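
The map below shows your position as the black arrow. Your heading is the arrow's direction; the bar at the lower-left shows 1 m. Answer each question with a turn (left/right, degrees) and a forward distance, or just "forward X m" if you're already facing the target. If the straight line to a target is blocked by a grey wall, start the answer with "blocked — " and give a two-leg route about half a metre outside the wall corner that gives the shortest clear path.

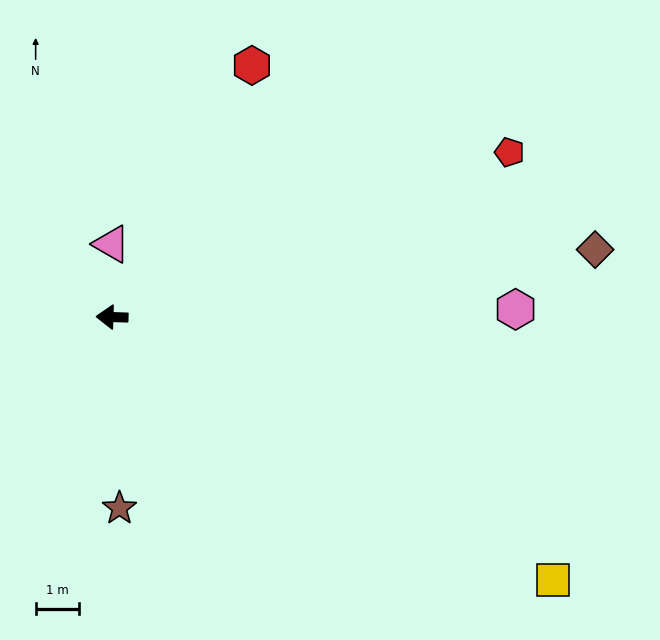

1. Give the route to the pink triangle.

turn right 88°, forward 1.7 m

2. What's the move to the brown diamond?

turn right 170°, forward 11.1 m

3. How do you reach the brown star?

turn left 94°, forward 4.4 m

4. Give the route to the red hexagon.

turn right 117°, forward 6.6 m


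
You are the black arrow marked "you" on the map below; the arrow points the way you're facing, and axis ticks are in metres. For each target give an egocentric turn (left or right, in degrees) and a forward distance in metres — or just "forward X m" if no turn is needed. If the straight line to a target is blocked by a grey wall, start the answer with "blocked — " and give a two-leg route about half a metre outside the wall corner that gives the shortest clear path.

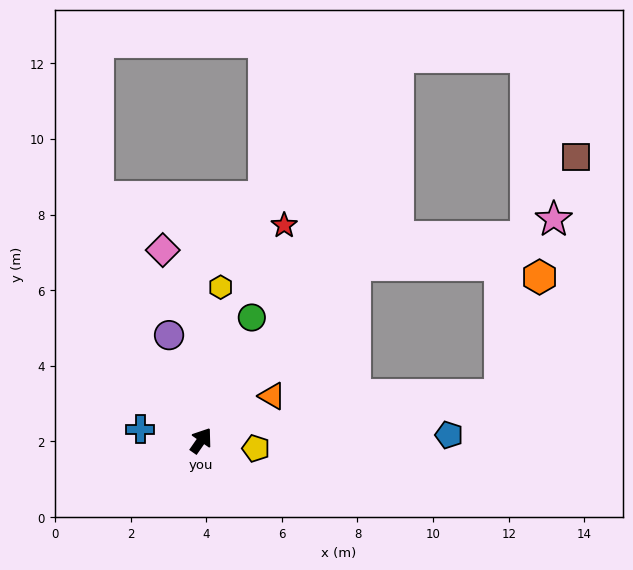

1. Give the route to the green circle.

turn left 13°, forward 3.5 m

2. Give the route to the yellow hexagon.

turn left 28°, forward 4.1 m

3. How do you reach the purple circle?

turn left 52°, forward 2.9 m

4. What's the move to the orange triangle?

turn right 23°, forward 2.2 m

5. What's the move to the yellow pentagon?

turn right 63°, forward 1.5 m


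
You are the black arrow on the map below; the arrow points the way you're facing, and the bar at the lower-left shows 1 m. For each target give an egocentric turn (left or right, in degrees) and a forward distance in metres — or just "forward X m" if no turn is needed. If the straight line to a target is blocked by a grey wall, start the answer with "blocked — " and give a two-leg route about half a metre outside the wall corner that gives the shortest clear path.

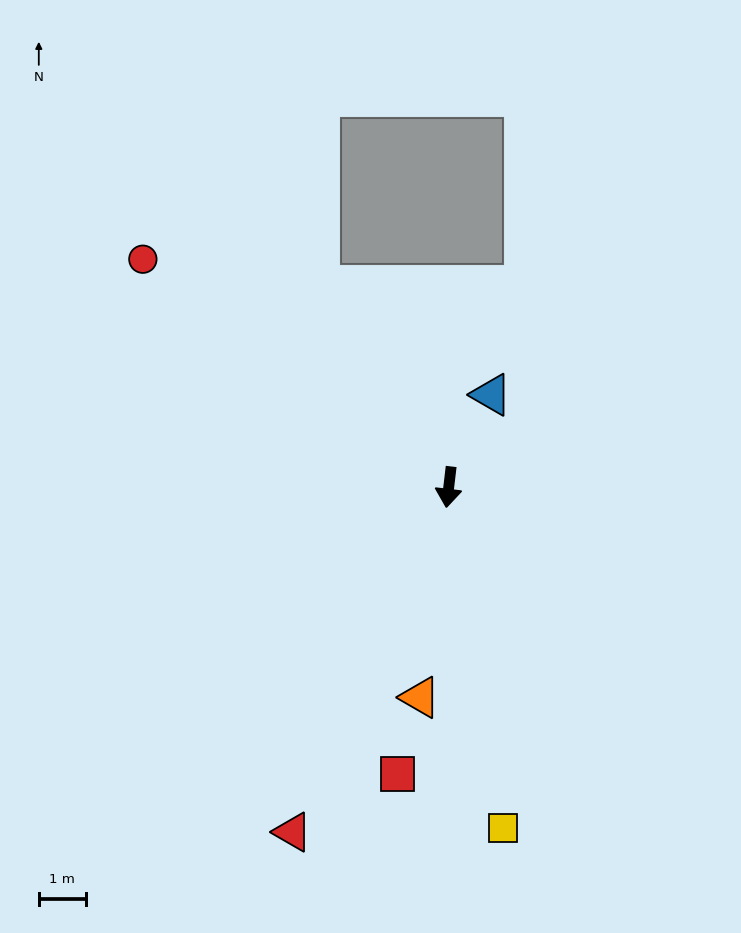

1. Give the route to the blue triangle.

turn left 162°, forward 2.2 m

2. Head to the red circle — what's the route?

turn right 120°, forward 8.2 m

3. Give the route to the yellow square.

turn left 16°, forward 7.4 m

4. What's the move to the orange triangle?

forward 4.5 m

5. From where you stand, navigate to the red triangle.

turn right 18°, forward 8.1 m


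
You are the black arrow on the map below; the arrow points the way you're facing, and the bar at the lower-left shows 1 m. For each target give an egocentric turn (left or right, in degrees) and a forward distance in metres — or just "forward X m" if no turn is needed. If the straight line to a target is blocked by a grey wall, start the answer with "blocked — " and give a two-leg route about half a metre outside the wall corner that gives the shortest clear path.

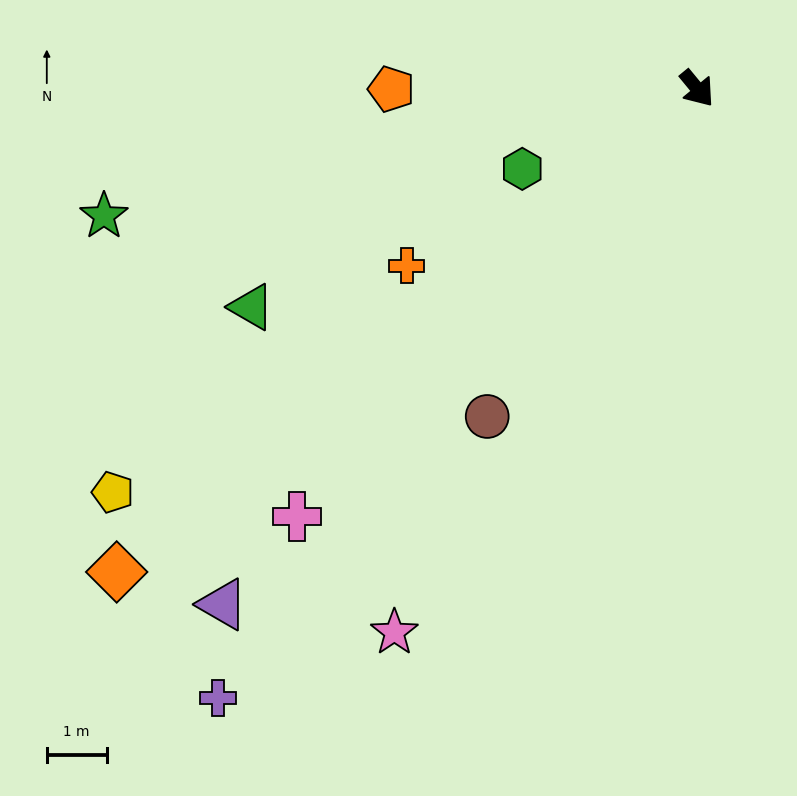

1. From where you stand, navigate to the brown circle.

turn right 72°, forward 6.5 m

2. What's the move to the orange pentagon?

turn right 129°, forward 5.1 m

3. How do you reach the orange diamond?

turn right 90°, forward 12.6 m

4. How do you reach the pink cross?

turn right 83°, forward 9.8 m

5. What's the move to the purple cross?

turn right 78°, forward 13.0 m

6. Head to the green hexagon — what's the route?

turn right 105°, forward 3.2 m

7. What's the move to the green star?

turn right 117°, forward 10.1 m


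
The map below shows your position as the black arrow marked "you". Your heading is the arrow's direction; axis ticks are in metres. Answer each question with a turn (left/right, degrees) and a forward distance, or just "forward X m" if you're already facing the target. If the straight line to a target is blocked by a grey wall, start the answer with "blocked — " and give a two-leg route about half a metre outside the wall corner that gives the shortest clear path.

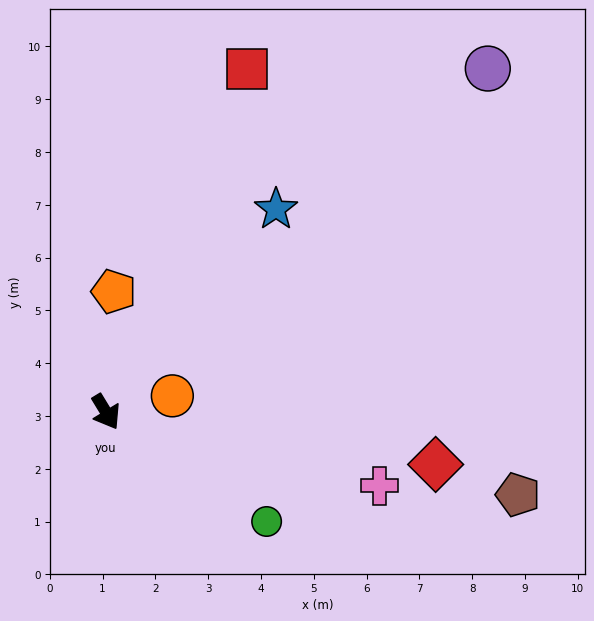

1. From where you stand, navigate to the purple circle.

turn left 101°, forward 9.7 m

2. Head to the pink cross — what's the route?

turn left 44°, forward 5.4 m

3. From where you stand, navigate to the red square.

turn left 126°, forward 7.0 m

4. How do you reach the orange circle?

turn left 72°, forward 1.3 m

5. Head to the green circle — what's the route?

turn left 24°, forward 3.7 m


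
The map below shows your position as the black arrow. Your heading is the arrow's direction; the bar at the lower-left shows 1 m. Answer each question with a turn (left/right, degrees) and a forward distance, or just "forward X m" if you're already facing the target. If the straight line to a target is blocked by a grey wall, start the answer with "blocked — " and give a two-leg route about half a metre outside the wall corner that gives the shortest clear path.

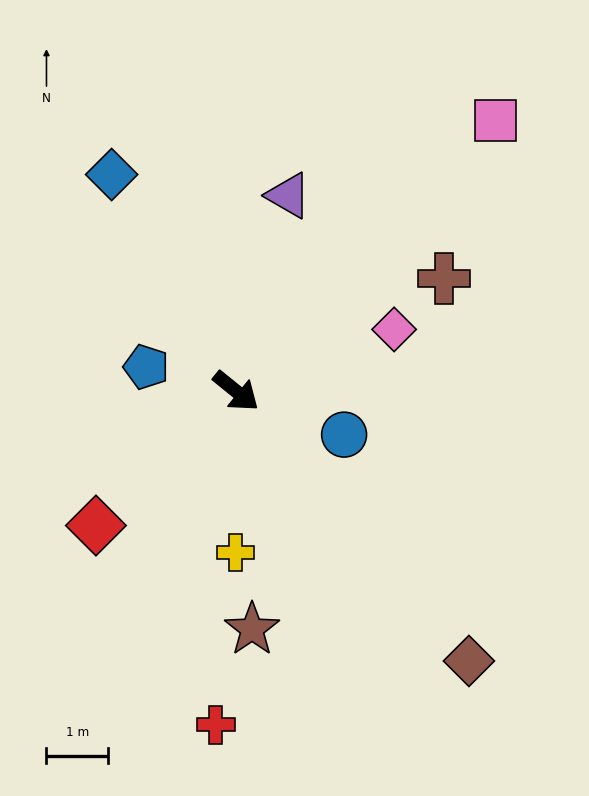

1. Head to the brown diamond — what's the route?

turn right 10°, forward 5.8 m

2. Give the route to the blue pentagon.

turn right 156°, forward 1.5 m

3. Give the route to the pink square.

turn left 85°, forward 6.1 m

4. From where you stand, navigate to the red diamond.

turn right 97°, forward 3.2 m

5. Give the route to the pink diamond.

turn left 60°, forward 2.8 m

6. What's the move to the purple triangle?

turn left 114°, forward 3.3 m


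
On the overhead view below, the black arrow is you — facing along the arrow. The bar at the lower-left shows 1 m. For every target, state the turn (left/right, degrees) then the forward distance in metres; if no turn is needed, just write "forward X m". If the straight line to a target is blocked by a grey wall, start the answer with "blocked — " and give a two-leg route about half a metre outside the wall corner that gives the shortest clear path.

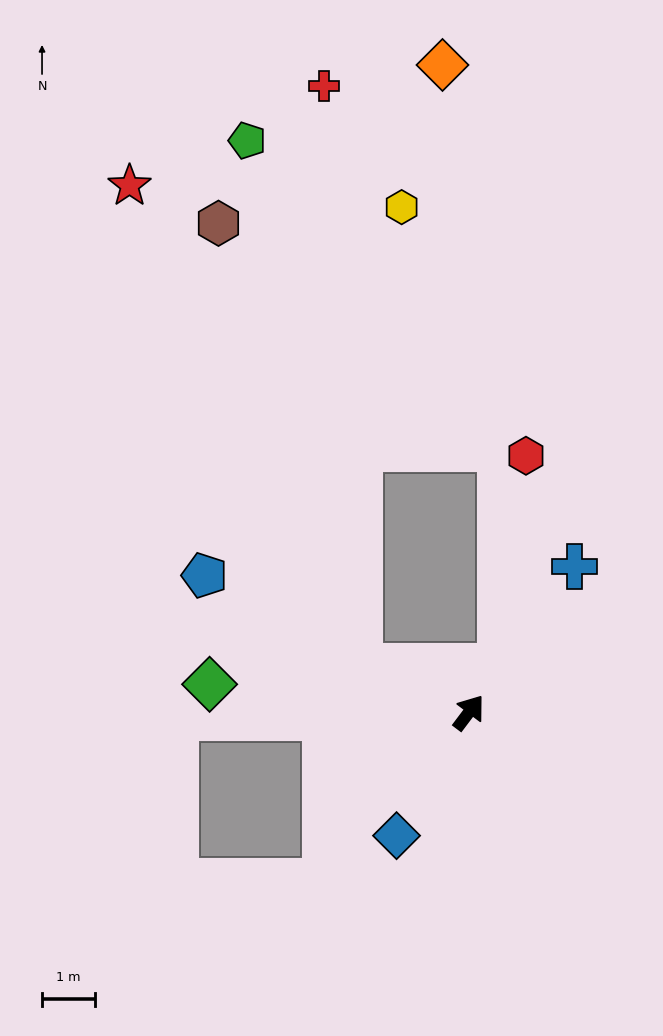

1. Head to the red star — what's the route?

blocked — turn left 104°, forward 2.2 m, then turn right 41°, forward 10.1 m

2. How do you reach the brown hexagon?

blocked — turn left 104°, forward 2.2 m, then turn right 49°, forward 8.8 m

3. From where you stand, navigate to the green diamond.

turn left 121°, forward 4.9 m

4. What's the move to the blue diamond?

turn right 173°, forward 2.7 m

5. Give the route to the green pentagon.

blocked — turn left 104°, forward 2.2 m, then turn right 55°, forward 10.1 m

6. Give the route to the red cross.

blocked — turn left 104°, forward 2.2 m, then turn right 63°, forward 11.0 m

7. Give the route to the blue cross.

forward 3.4 m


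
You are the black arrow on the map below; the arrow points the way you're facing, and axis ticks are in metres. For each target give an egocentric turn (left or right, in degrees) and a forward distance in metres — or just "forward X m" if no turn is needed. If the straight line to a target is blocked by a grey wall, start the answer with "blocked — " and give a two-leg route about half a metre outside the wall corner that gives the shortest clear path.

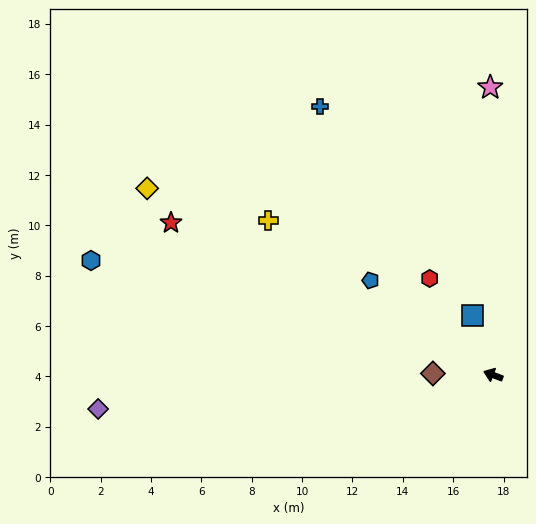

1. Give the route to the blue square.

turn right 50°, forward 2.5 m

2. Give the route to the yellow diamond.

turn right 8°, forward 15.6 m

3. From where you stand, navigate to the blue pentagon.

turn right 17°, forward 6.2 m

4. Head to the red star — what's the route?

turn right 5°, forward 14.1 m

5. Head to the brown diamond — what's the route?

turn left 19°, forward 2.4 m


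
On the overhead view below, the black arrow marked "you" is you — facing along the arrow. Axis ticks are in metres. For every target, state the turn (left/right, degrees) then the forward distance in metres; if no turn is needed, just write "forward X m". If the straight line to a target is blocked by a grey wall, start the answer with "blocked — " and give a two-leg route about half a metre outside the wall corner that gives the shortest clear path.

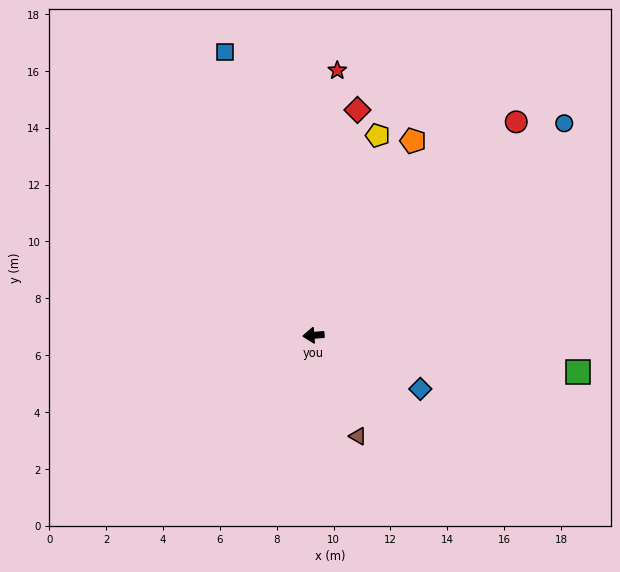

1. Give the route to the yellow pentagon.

turn right 112°, forward 7.4 m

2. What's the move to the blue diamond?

turn left 149°, forward 4.2 m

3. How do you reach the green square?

turn left 168°, forward 9.4 m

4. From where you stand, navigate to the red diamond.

turn right 105°, forward 8.1 m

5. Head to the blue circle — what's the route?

turn right 144°, forward 11.6 m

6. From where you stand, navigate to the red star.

turn right 100°, forward 9.4 m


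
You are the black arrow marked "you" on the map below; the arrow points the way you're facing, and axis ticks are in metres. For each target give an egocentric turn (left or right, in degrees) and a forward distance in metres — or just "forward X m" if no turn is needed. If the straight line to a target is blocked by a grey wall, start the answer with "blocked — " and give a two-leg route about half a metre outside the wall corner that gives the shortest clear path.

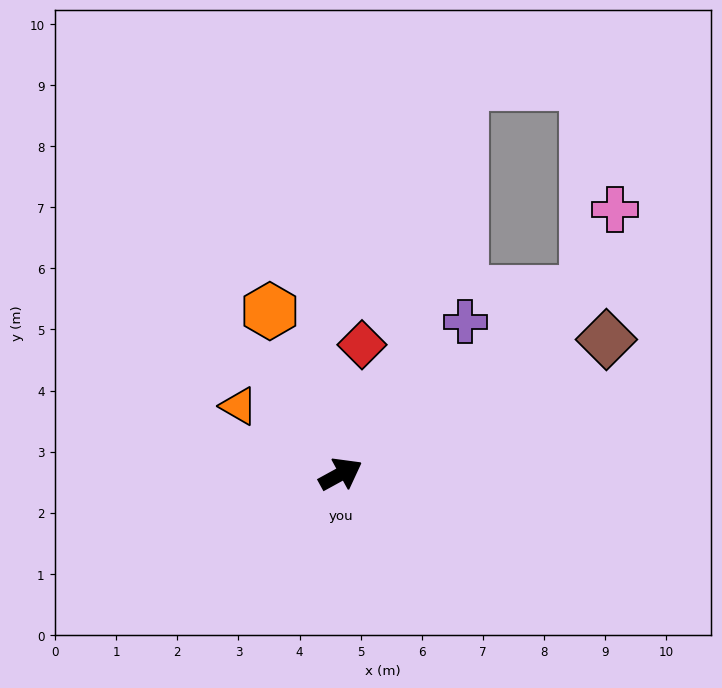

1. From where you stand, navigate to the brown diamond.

forward 4.9 m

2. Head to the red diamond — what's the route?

turn left 52°, forward 2.1 m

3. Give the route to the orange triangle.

turn left 118°, forward 2.0 m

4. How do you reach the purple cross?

turn left 22°, forward 3.2 m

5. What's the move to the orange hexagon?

turn left 85°, forward 2.9 m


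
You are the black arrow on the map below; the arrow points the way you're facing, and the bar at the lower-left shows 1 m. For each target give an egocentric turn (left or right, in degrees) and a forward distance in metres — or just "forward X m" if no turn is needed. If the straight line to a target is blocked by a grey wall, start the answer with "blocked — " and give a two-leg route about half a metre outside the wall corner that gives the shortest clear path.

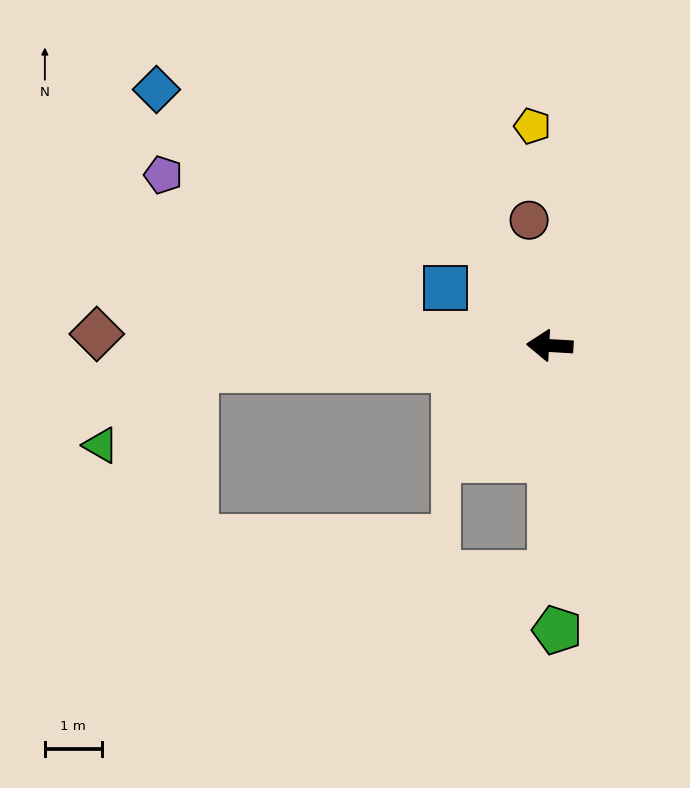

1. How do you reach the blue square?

turn right 25°, forward 2.1 m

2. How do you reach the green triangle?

blocked — turn left 7°, forward 6.3 m, then turn left 36°, forward 2.1 m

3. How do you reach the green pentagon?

turn left 95°, forward 5.0 m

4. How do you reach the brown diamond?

forward 8.0 m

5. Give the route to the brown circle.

turn right 77°, forward 2.2 m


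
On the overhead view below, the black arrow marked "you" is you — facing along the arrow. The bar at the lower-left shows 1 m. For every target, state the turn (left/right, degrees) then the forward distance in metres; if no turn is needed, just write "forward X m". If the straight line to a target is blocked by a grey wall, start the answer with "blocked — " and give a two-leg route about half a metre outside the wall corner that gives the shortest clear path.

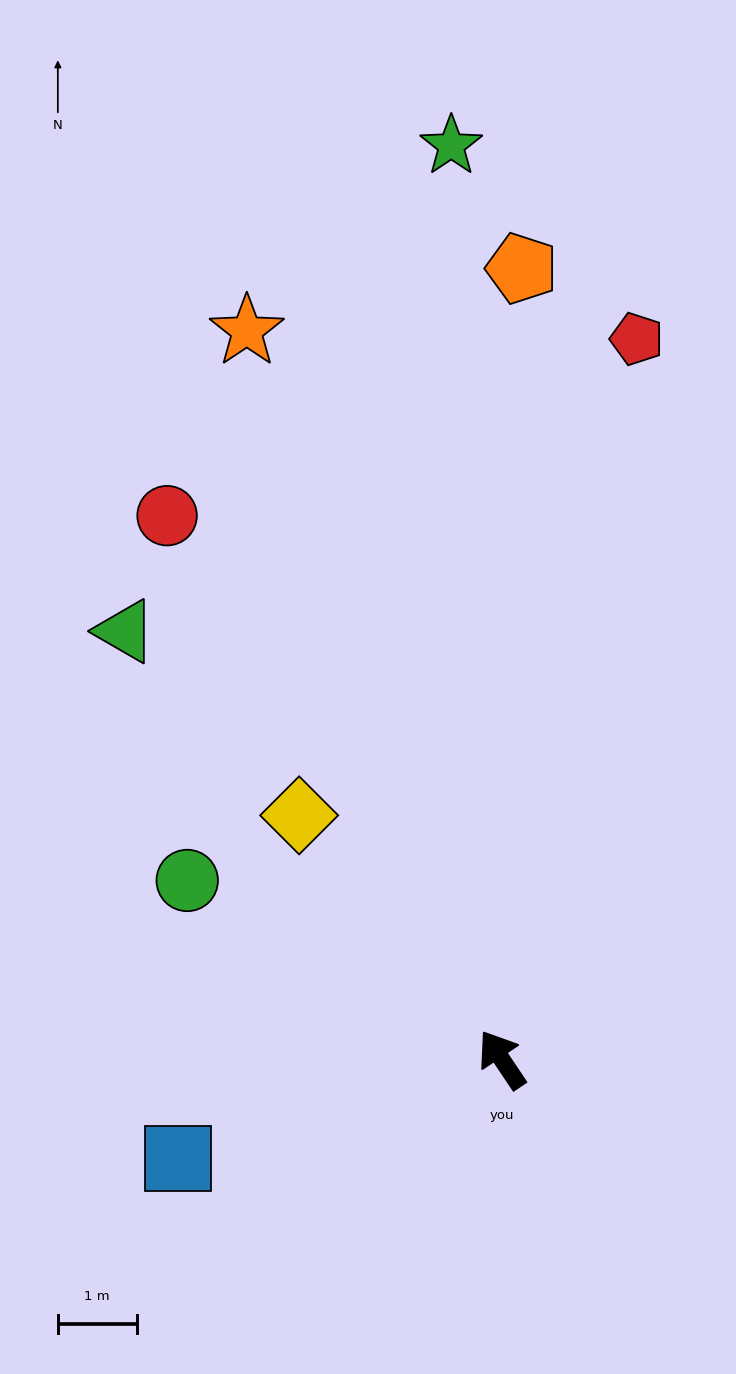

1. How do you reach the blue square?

turn left 73°, forward 4.3 m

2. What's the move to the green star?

turn right 31°, forward 11.6 m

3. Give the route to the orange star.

turn right 15°, forward 9.8 m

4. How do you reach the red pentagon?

turn right 44°, forward 9.3 m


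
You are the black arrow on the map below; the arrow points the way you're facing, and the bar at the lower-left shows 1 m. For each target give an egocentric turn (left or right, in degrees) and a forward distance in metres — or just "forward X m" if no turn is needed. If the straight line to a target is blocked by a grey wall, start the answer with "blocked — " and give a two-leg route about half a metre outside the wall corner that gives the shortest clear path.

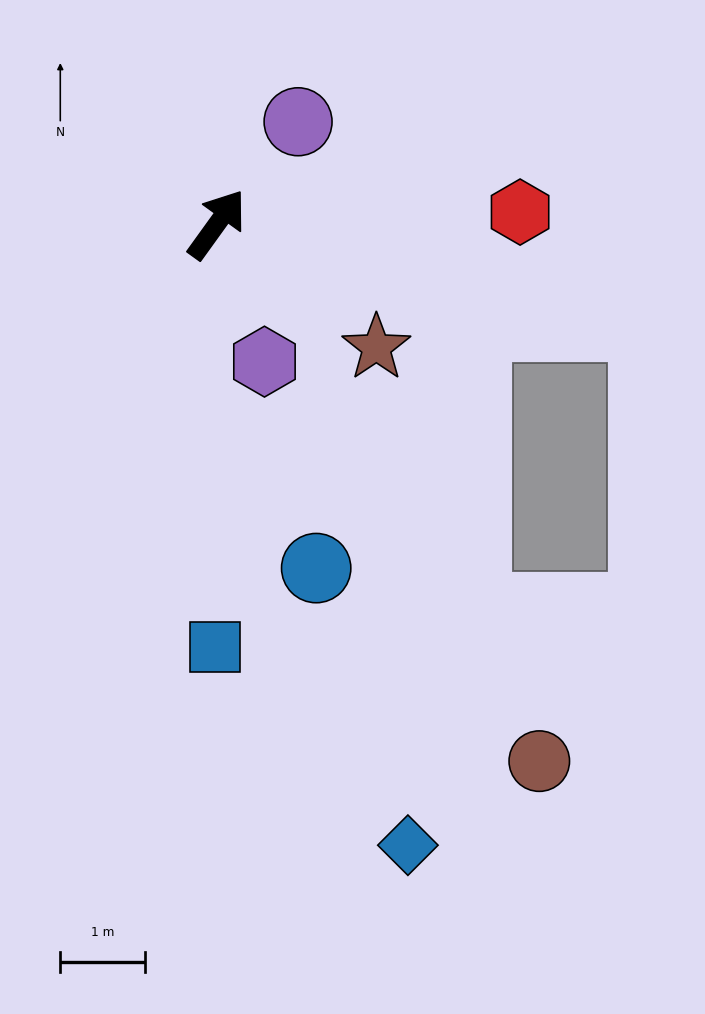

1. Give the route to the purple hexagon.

turn right 125°, forward 1.7 m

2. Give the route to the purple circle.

turn right 3°, forward 1.6 m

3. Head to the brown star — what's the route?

turn right 92°, forward 2.4 m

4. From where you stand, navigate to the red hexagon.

turn right 52°, forward 3.6 m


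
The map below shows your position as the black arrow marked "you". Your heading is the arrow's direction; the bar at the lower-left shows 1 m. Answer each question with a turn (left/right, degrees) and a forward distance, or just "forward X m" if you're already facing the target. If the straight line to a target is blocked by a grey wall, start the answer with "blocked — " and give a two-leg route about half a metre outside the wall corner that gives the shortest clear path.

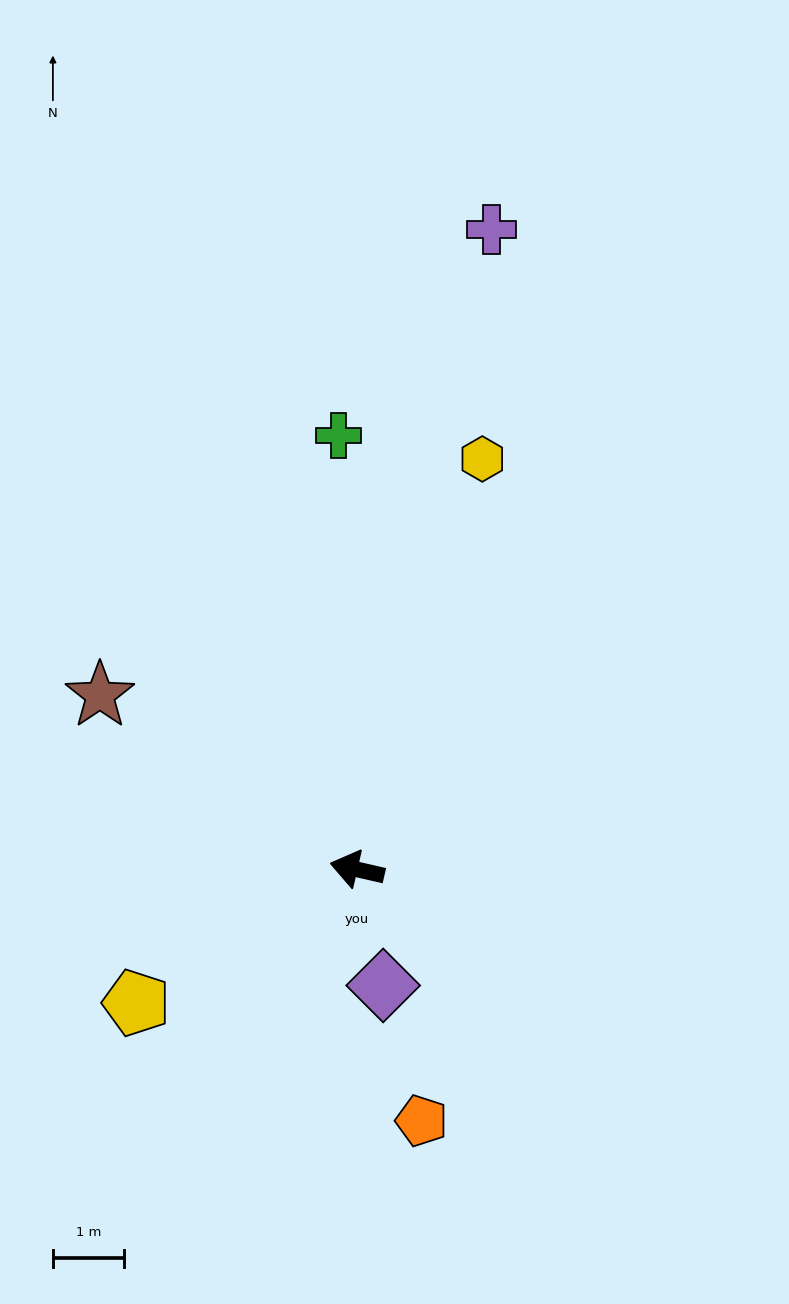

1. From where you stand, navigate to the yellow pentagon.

turn left 44°, forward 3.7 m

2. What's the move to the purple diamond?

turn left 116°, forward 1.7 m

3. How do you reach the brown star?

turn right 21°, forward 4.4 m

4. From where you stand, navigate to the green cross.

turn right 75°, forward 6.1 m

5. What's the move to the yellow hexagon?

turn right 94°, forward 6.1 m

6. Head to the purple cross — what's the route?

turn right 89°, forward 9.2 m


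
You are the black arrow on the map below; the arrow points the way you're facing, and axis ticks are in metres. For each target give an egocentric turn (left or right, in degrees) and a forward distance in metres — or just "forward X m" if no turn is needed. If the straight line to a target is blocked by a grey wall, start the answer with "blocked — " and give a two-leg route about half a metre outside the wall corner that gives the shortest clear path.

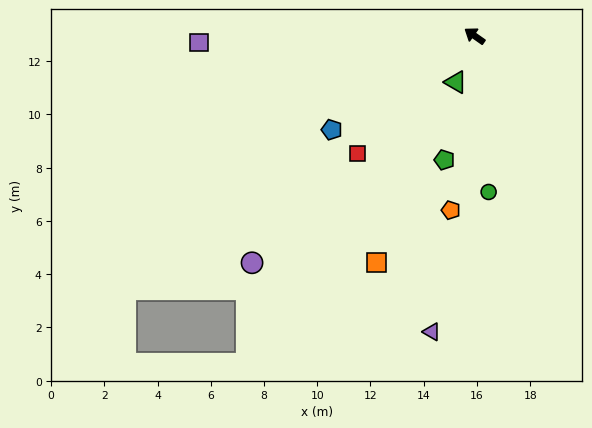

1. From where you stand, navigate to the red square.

turn left 81°, forward 6.2 m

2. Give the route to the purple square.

turn left 37°, forward 10.3 m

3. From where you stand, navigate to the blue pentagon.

turn left 68°, forward 6.4 m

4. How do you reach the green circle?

turn left 130°, forward 5.9 m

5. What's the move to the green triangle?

turn left 103°, forward 1.9 m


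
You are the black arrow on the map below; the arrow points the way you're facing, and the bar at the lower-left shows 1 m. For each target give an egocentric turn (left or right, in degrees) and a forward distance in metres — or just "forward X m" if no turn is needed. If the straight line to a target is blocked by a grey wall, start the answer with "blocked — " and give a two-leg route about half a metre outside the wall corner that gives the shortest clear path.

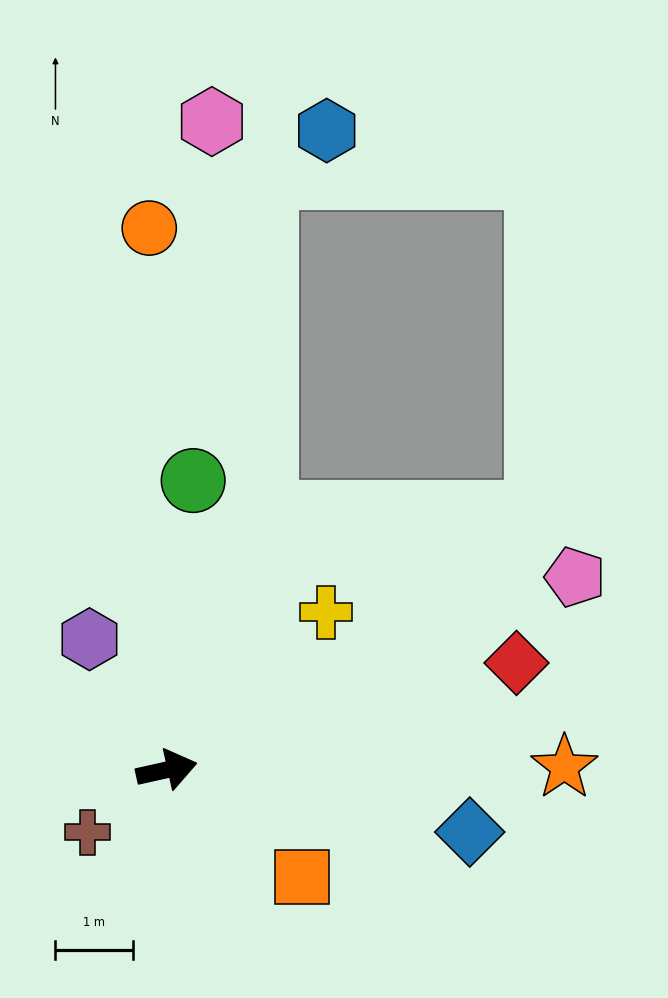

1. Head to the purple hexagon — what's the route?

turn left 108°, forward 2.0 m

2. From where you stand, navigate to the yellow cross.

turn left 32°, forward 2.9 m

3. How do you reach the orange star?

turn right 12°, forward 5.2 m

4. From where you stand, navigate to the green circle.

turn left 72°, forward 3.8 m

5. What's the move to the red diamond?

turn left 4°, forward 4.7 m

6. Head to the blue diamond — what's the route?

turn right 24°, forward 4.0 m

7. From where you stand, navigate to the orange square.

turn right 51°, forward 2.2 m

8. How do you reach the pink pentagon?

turn left 13°, forward 5.9 m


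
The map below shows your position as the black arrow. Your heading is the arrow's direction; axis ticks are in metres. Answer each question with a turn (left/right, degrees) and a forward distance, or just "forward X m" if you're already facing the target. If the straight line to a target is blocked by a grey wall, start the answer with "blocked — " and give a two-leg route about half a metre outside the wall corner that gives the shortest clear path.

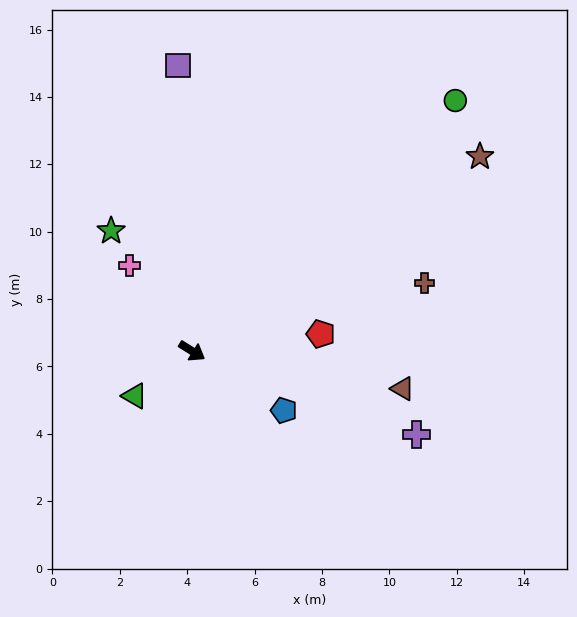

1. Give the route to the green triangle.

turn right 110°, forward 2.2 m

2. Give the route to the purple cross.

turn left 11°, forward 7.1 m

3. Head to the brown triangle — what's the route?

turn left 22°, forward 6.4 m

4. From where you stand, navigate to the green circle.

turn left 75°, forward 10.8 m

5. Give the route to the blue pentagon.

forward 3.2 m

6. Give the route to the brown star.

turn left 66°, forward 10.3 m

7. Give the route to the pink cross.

turn left 158°, forward 3.2 m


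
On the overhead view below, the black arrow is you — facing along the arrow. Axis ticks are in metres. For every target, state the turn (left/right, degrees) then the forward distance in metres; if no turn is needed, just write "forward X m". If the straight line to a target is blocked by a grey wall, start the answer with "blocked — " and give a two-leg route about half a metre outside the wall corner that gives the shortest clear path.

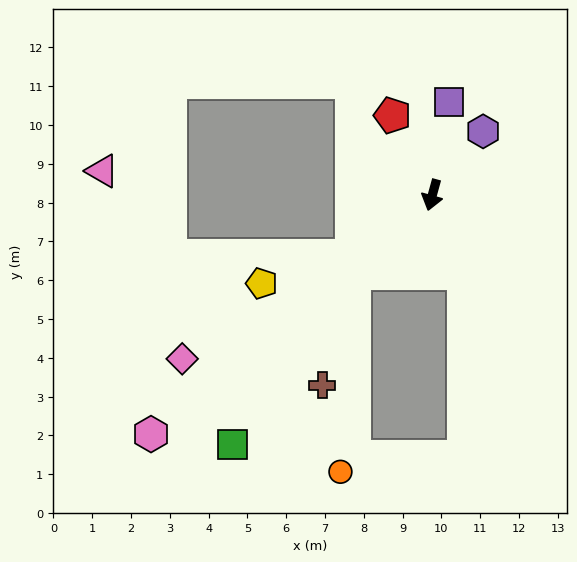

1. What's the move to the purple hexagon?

turn left 157°, forward 2.1 m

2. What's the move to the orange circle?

blocked — turn right 29°, forward 2.8 m, then turn left 40°, forward 5.1 m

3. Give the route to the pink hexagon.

turn right 34°, forward 9.5 m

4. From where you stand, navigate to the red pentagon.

turn right 138°, forward 2.3 m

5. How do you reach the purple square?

turn right 175°, forward 2.4 m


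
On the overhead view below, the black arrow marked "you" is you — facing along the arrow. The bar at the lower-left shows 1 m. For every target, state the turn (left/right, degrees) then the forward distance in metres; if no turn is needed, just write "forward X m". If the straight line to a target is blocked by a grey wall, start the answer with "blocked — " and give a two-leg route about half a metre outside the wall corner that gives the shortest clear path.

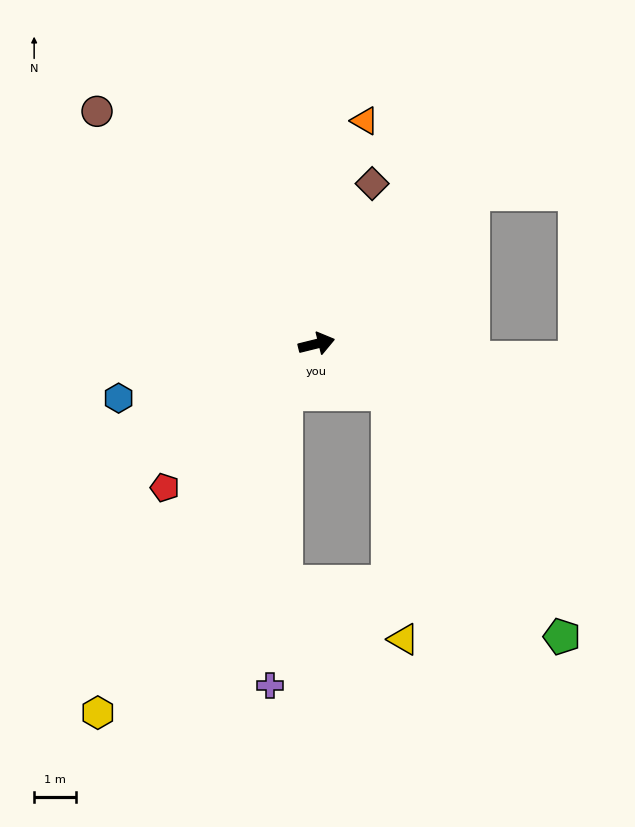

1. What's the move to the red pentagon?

turn right 150°, forward 5.0 m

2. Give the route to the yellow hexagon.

turn right 135°, forward 10.3 m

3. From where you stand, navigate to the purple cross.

blocked — turn right 136°, forward 1.4 m, then turn left 29°, forward 7.0 m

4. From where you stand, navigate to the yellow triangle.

blocked — turn right 48°, forward 2.1 m, then turn right 52°, forward 5.9 m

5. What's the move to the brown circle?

turn left 119°, forward 7.7 m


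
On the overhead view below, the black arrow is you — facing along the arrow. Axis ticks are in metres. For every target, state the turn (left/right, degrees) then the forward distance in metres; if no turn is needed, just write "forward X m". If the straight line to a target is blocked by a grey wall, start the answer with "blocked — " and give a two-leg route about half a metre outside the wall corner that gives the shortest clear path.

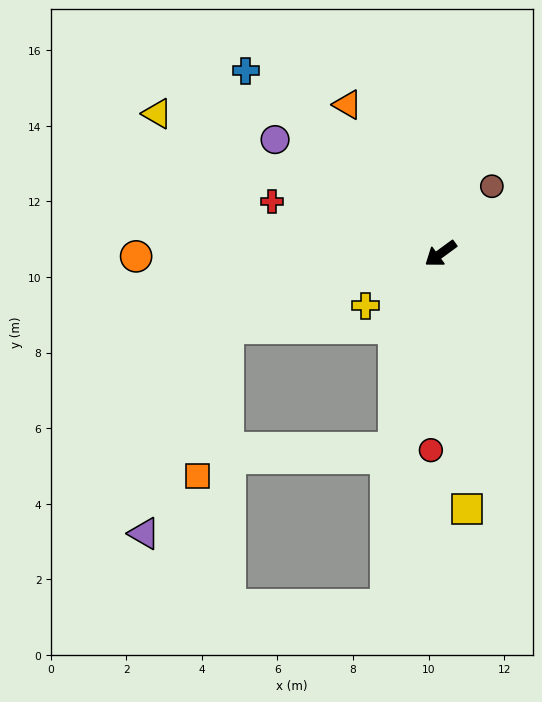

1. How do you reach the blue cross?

turn right 79°, forward 7.1 m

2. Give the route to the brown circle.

turn right 163°, forward 2.2 m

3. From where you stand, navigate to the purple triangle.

blocked — turn right 17°, forward 6.0 m, then turn left 49°, forward 5.9 m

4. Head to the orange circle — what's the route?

turn right 36°, forward 8.1 m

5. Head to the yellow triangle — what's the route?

turn right 62°, forward 8.4 m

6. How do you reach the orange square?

blocked — turn right 17°, forward 6.0 m, then turn left 59°, forward 4.0 m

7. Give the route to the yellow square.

turn left 60°, forward 6.8 m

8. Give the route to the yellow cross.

forward 2.4 m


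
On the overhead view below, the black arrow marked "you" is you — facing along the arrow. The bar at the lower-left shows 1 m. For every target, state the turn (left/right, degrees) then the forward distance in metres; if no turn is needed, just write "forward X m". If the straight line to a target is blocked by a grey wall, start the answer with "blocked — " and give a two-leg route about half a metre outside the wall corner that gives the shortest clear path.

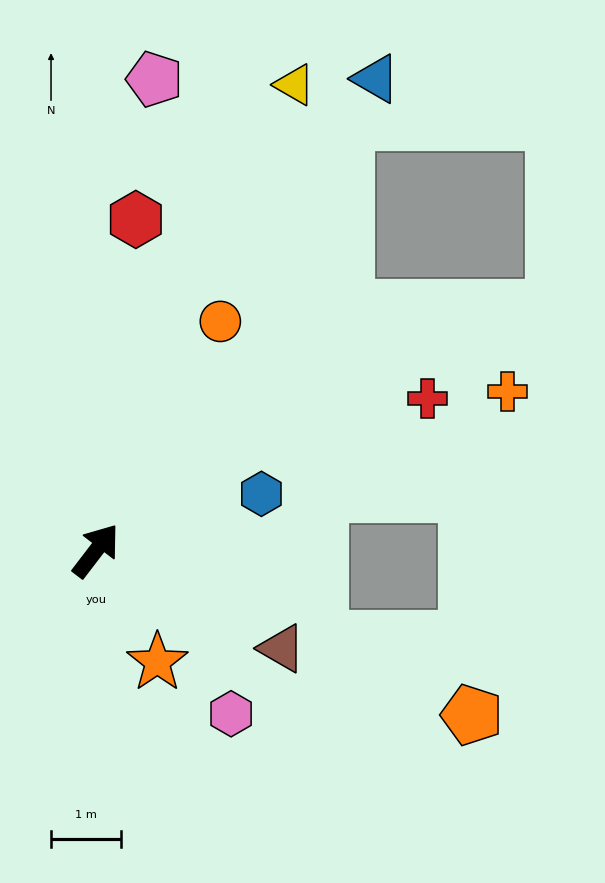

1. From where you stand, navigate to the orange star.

turn right 114°, forward 1.8 m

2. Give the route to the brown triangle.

turn right 80°, forward 3.0 m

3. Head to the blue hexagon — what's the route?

turn right 34°, forward 2.5 m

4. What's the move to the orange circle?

turn left 9°, forward 3.7 m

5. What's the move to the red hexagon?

turn left 31°, forward 4.8 m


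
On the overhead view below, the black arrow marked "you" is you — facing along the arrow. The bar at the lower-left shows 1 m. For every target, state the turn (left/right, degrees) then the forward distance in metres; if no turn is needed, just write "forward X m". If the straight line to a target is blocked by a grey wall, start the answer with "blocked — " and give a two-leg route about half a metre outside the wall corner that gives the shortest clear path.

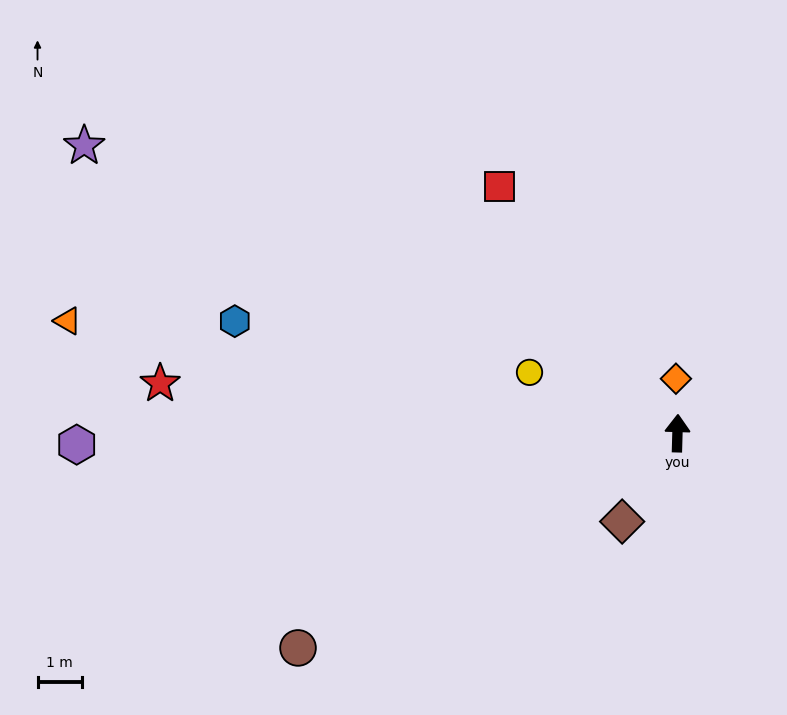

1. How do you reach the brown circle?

turn left 121°, forward 9.9 m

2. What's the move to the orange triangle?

turn left 81°, forward 14.1 m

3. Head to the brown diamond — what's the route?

turn left 150°, forward 2.4 m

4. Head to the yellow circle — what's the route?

turn left 69°, forward 3.6 m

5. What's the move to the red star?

turn left 86°, forward 11.8 m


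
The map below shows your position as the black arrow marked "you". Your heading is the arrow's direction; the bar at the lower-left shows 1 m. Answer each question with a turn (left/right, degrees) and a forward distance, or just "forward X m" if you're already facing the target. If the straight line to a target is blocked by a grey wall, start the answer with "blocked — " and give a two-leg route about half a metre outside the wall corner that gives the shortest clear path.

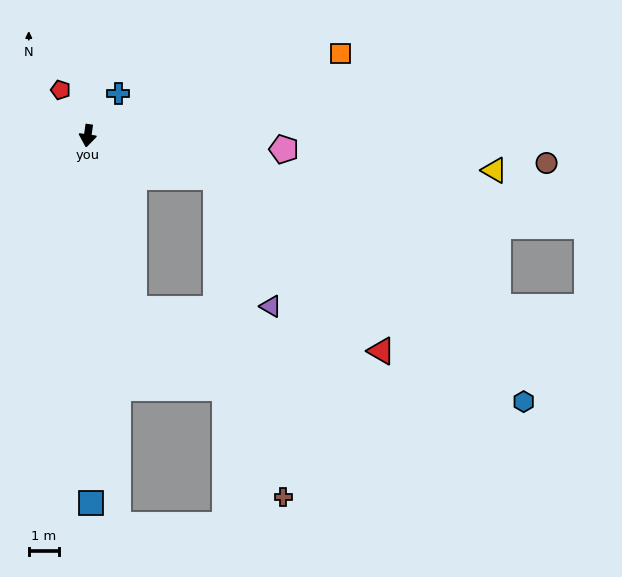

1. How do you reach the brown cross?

blocked — turn left 80°, forward 4.4 m, then turn right 60°, forward 10.7 m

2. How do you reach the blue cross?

turn left 152°, forward 1.7 m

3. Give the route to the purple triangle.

blocked — turn left 80°, forward 4.4 m, then turn right 49°, forward 4.6 m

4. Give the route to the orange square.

turn left 116°, forward 8.7 m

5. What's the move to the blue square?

turn left 9°, forward 12.0 m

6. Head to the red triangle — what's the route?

blocked — turn left 80°, forward 4.4 m, then turn right 28°, forward 7.9 m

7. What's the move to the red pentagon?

turn right 141°, forward 1.7 m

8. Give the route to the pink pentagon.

turn left 94°, forward 6.4 m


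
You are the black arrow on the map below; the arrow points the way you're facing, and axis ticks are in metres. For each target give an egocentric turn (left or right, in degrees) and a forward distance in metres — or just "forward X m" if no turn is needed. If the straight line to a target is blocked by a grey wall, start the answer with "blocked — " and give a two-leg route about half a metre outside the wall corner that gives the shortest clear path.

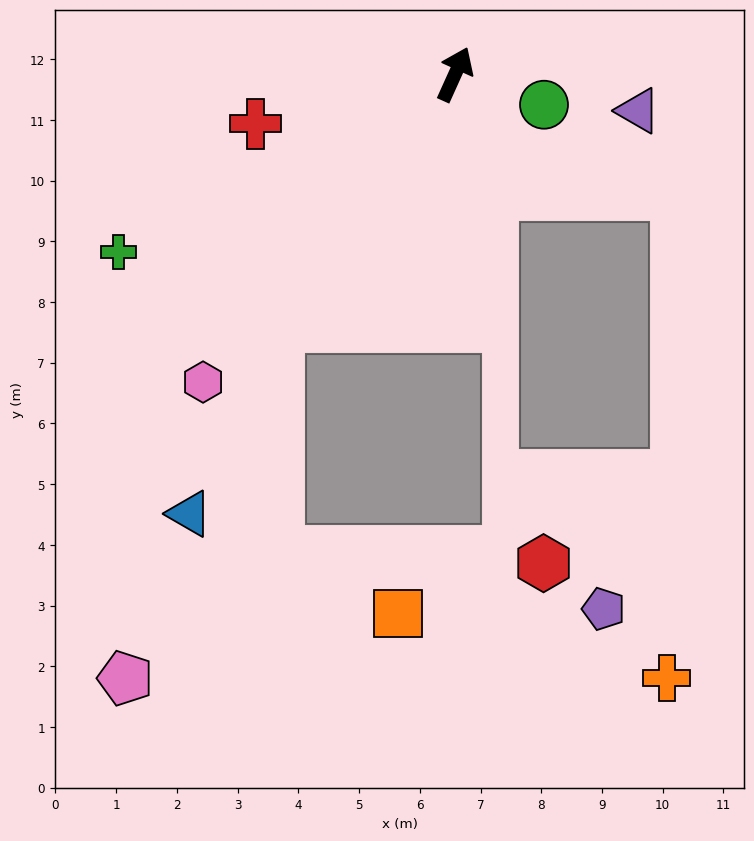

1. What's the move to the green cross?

turn left 142°, forward 6.3 m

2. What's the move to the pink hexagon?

turn left 165°, forward 6.6 m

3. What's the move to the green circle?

turn right 85°, forward 1.5 m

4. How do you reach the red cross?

turn left 128°, forward 3.4 m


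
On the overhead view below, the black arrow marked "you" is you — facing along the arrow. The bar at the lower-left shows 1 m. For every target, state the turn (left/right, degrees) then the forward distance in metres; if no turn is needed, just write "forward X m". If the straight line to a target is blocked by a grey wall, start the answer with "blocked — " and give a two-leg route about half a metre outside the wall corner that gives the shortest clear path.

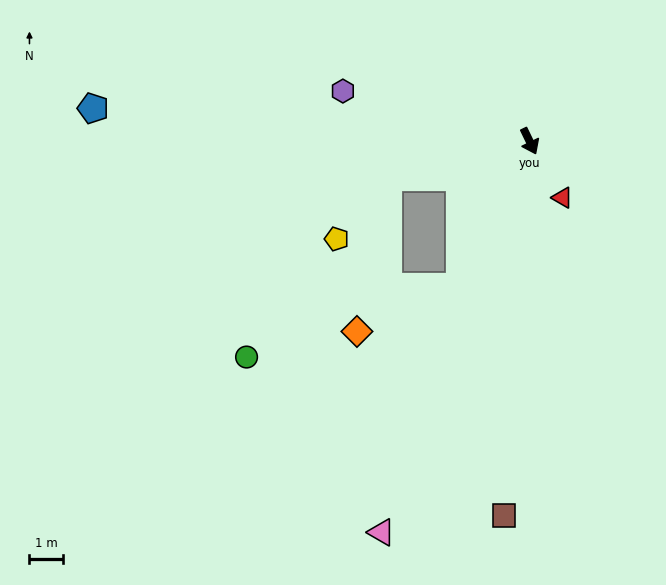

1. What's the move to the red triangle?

turn left 4°, forward 2.0 m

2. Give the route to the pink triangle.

turn right 47°, forward 12.5 m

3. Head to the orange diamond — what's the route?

blocked — turn right 51°, forward 4.8 m, then turn right 41°, forward 3.4 m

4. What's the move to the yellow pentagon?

blocked — turn right 102°, forward 4.4 m, then turn left 36°, forward 2.4 m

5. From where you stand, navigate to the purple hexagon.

turn right 131°, forward 5.8 m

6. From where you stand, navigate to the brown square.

turn right 30°, forward 11.2 m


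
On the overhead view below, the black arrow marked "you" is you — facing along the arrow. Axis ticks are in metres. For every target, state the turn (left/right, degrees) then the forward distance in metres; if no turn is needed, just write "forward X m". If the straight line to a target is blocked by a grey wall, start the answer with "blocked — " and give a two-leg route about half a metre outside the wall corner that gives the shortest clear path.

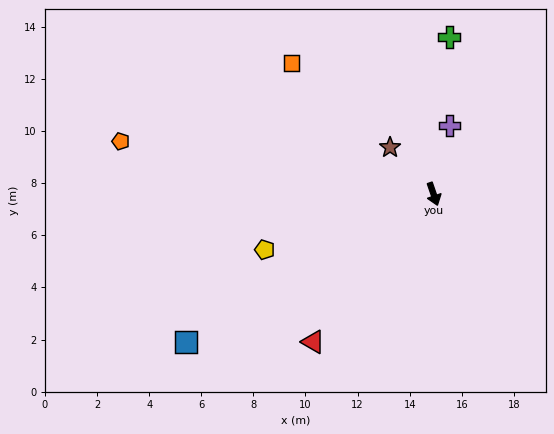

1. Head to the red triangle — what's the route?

turn right 58°, forward 7.3 m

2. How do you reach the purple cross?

turn left 148°, forward 2.7 m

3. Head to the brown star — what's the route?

turn right 156°, forward 2.4 m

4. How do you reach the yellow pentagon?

turn right 91°, forward 6.8 m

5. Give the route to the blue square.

turn right 78°, forward 11.1 m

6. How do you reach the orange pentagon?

turn right 119°, forward 12.2 m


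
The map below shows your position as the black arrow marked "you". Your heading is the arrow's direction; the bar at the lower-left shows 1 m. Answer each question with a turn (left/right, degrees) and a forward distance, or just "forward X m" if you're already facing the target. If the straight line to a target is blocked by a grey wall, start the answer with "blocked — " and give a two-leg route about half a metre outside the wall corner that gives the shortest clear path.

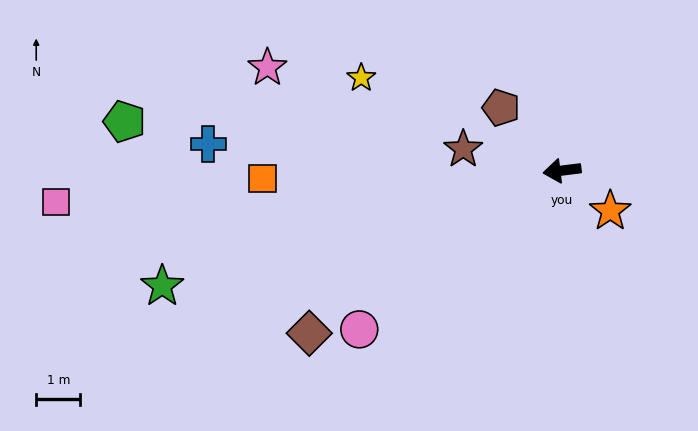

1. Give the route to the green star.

turn left 9°, forward 9.4 m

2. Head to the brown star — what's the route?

turn right 19°, forward 2.3 m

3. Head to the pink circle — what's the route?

turn left 31°, forward 5.8 m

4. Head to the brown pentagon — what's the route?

turn right 53°, forward 2.0 m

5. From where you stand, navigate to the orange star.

turn left 133°, forward 1.4 m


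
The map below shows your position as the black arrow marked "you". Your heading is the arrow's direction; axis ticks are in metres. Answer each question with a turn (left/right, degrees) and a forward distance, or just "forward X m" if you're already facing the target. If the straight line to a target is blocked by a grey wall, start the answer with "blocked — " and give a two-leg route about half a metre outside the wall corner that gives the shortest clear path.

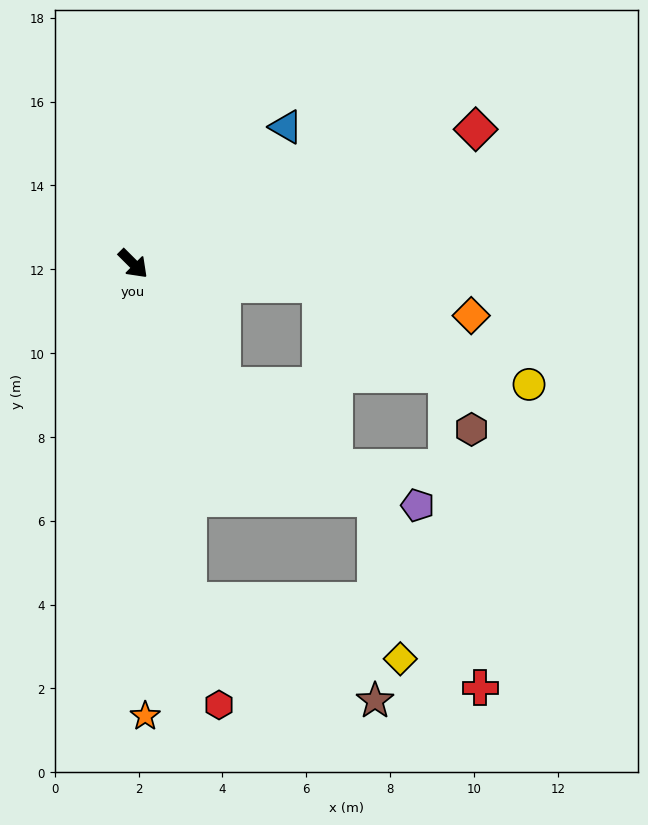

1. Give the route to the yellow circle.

blocked — turn left 38°, forward 4.5 m, then turn right 18°, forward 5.5 m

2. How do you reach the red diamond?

turn left 66°, forward 8.8 m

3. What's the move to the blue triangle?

turn left 87°, forward 4.9 m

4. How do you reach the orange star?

turn right 44°, forward 10.8 m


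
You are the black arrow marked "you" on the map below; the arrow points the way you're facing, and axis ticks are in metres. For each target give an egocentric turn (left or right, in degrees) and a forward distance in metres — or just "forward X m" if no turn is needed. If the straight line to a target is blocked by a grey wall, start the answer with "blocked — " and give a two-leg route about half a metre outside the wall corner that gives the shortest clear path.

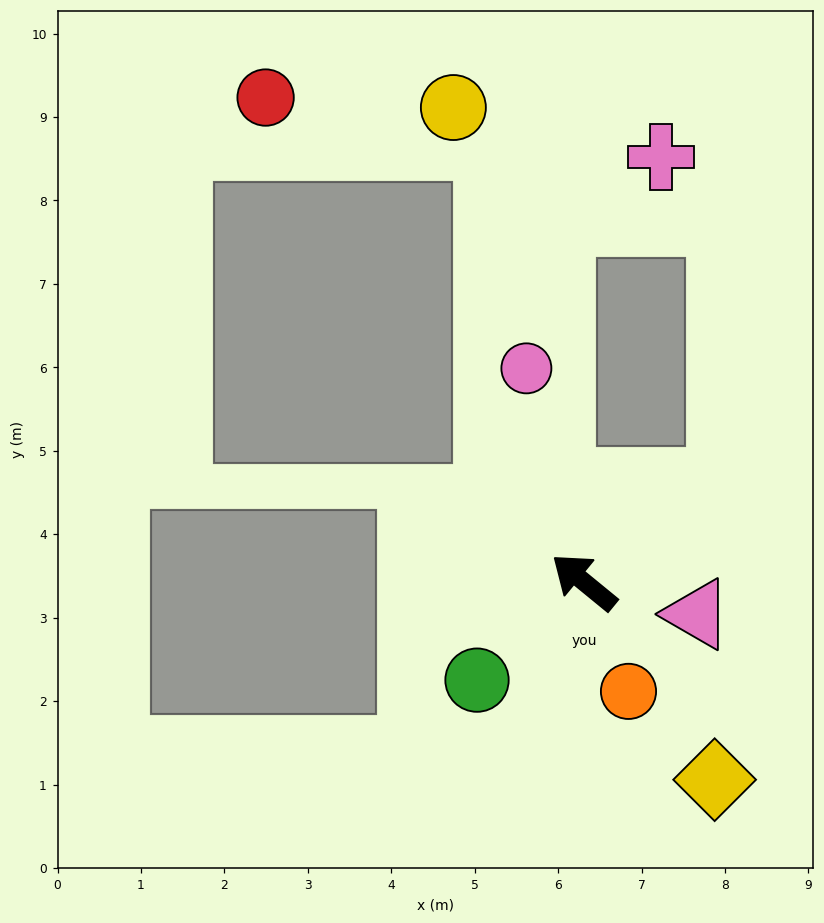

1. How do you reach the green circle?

turn left 82°, forward 1.7 m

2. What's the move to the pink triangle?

turn right 157°, forward 1.4 m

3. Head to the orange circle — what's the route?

turn left 151°, forward 1.4 m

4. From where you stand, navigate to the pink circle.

turn right 36°, forward 2.7 m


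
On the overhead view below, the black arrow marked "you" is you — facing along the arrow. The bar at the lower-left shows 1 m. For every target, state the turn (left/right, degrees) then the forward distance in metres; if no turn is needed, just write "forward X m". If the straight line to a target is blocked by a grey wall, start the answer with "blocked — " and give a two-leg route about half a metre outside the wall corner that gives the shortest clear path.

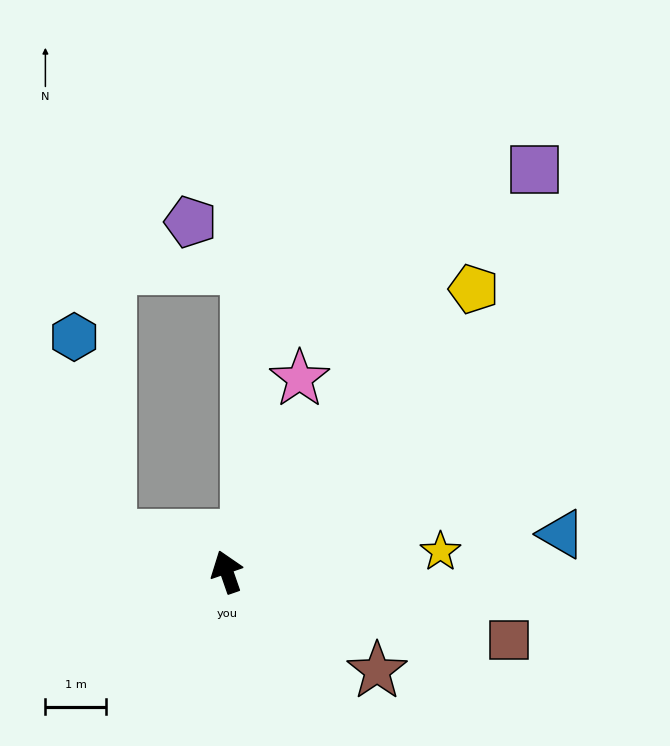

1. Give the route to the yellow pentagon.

turn right 60°, forward 6.2 m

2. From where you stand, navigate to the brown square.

turn right 123°, forward 4.8 m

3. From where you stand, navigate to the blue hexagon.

blocked — turn left 53°, forward 2.0 m, then turn right 62°, forward 3.3 m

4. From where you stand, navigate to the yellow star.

turn right 104°, forward 3.6 m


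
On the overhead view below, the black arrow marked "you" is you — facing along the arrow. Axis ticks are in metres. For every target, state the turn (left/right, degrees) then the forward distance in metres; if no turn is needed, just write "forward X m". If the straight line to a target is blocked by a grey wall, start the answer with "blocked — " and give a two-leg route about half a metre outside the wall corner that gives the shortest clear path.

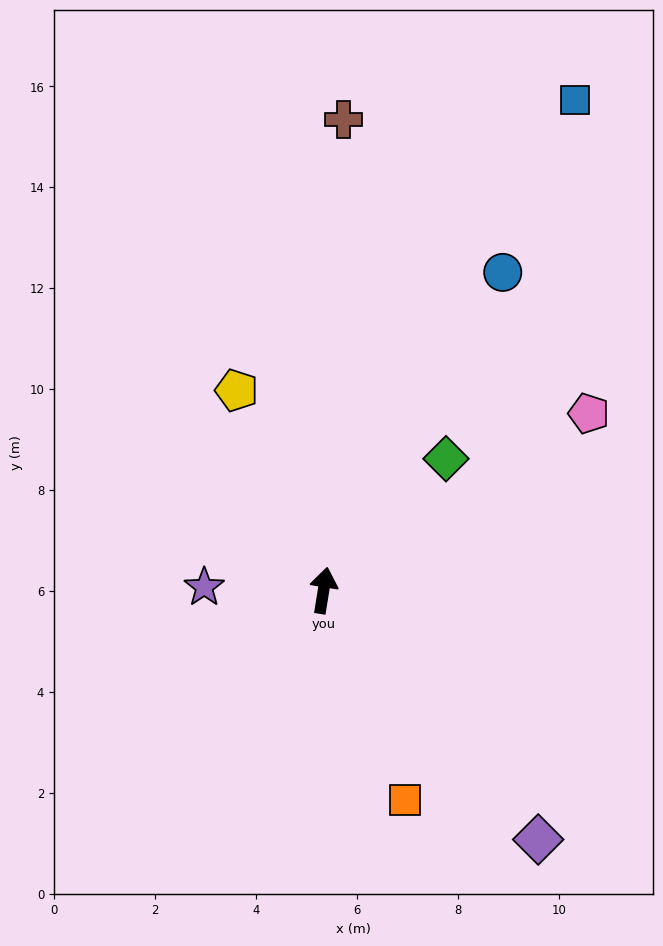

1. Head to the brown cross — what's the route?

turn left 7°, forward 9.3 m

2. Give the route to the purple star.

turn left 98°, forward 2.4 m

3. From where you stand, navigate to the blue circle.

turn right 20°, forward 7.2 m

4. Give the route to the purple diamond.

turn right 130°, forward 6.5 m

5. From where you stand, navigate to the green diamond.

turn right 34°, forward 3.6 m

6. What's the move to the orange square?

turn right 150°, forward 4.5 m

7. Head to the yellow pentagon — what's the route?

turn left 33°, forward 4.3 m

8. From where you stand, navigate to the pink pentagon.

turn right 47°, forward 6.3 m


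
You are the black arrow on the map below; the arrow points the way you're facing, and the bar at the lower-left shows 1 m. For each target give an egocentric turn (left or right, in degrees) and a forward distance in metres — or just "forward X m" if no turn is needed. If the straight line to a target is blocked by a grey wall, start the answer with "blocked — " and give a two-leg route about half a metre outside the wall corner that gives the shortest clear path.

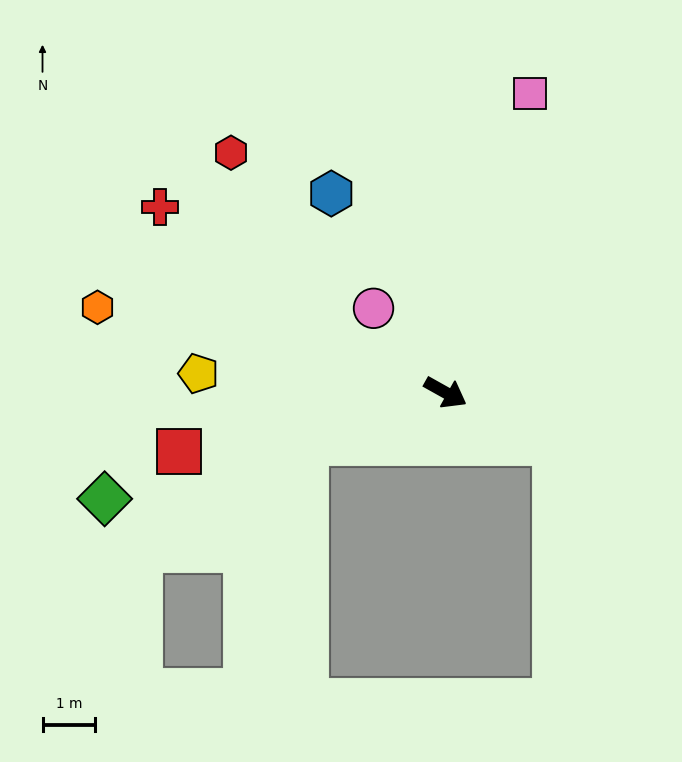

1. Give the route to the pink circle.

turn left 160°, forward 2.1 m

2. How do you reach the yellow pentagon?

turn right 155°, forward 4.7 m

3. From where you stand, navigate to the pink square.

turn left 103°, forward 5.9 m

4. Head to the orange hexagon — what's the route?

turn right 165°, forward 6.8 m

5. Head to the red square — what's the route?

turn right 138°, forward 5.2 m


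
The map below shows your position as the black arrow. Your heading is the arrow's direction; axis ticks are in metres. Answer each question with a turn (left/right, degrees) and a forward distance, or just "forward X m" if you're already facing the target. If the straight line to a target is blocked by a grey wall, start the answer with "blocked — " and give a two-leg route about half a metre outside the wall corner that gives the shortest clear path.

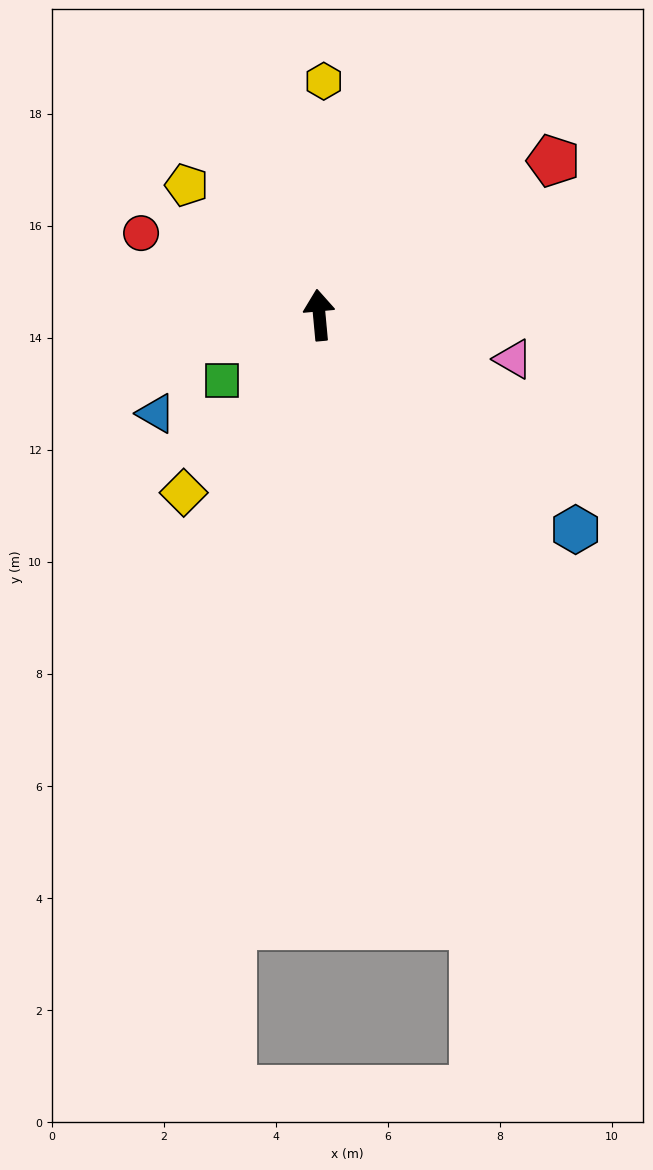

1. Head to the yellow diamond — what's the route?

turn left 137°, forward 4.0 m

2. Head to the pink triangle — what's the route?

turn right 108°, forward 3.6 m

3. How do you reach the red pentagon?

turn right 62°, forward 5.0 m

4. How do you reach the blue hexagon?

turn right 135°, forward 6.0 m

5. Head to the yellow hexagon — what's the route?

turn right 6°, forward 4.2 m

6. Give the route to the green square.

turn left 119°, forward 2.1 m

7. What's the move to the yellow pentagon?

turn left 40°, forward 3.3 m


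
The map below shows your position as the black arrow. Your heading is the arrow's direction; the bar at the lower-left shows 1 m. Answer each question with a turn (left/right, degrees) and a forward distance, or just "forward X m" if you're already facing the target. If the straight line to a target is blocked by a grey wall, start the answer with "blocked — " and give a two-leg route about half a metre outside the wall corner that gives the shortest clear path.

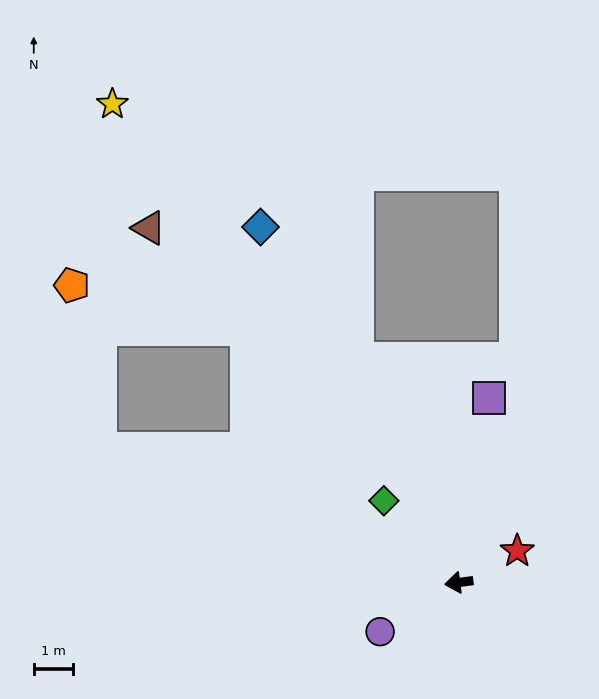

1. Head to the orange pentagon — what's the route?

blocked — turn right 28°, forward 9.8 m, then turn right 60°, forward 4.2 m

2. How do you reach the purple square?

turn right 107°, forward 4.8 m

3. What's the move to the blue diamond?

turn right 68°, forward 10.4 m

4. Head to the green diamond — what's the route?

turn right 55°, forward 2.8 m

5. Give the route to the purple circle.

turn left 24°, forward 2.4 m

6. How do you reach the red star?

turn right 159°, forward 1.7 m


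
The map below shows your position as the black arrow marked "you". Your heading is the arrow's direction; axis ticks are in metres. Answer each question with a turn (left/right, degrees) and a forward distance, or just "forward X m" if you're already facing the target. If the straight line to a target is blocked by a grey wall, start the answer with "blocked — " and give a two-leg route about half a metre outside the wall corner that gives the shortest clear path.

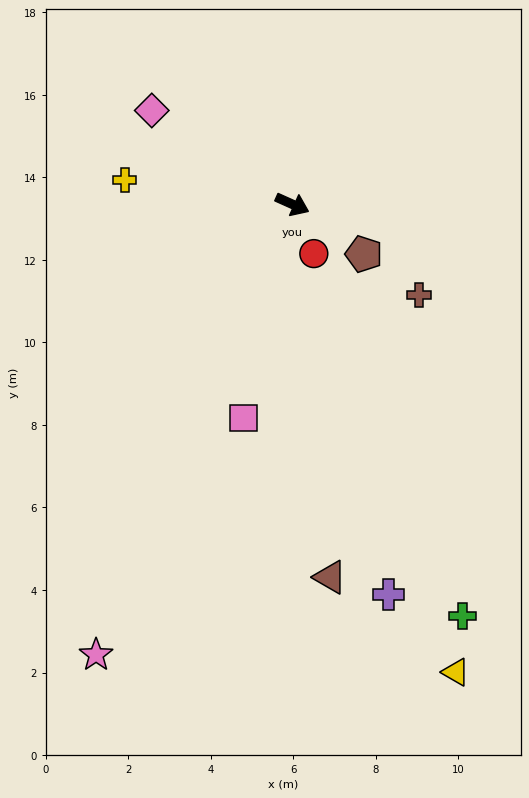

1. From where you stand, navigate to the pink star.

turn right 89°, forward 11.9 m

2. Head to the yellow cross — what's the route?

turn right 164°, forward 4.1 m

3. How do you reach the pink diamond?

turn left 170°, forward 4.1 m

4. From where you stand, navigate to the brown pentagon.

turn right 11°, forward 2.1 m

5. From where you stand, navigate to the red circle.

turn right 42°, forward 1.3 m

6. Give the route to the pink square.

turn right 79°, forward 5.3 m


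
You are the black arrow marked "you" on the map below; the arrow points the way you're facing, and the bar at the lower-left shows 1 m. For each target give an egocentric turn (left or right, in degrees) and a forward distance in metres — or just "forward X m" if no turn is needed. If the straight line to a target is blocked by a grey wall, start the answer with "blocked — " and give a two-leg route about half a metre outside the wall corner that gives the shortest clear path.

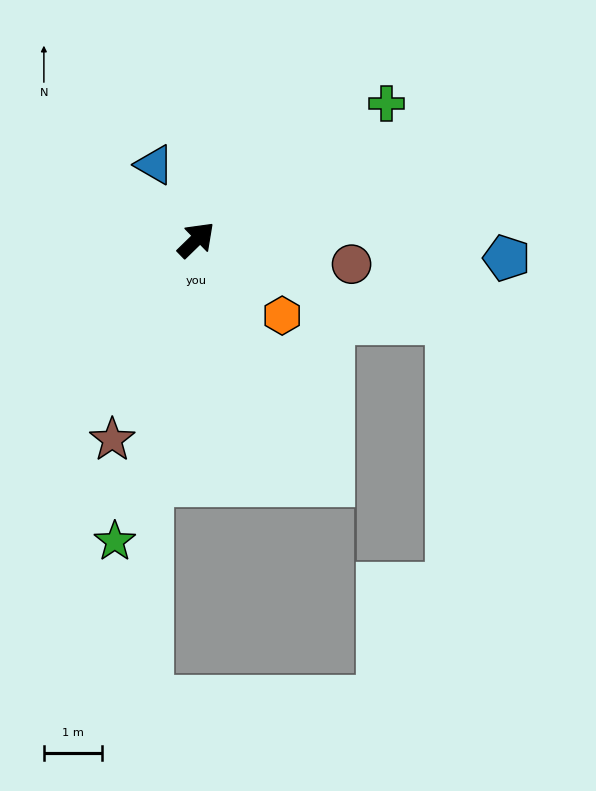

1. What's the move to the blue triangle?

turn left 75°, forward 1.5 m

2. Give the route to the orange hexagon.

turn right 86°, forward 2.0 m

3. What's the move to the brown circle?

turn right 53°, forward 2.7 m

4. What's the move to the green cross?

turn right 9°, forward 4.0 m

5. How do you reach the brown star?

turn right 157°, forward 3.7 m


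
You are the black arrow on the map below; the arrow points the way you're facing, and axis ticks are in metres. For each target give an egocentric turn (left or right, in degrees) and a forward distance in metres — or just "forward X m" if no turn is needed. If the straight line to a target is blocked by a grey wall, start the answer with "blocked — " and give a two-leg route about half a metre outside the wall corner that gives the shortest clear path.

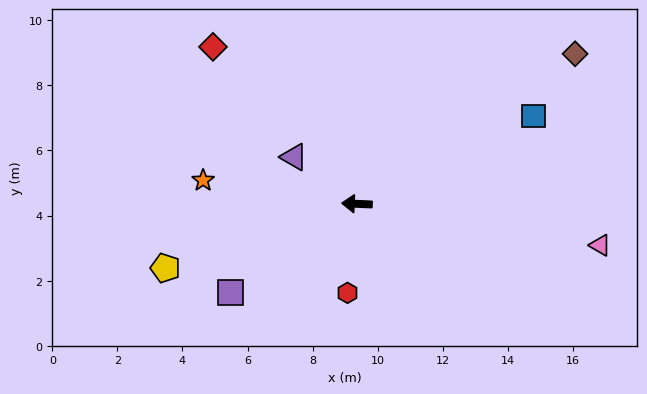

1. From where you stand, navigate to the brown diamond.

turn right 143°, forward 8.1 m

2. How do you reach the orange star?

turn right 6°, forward 4.8 m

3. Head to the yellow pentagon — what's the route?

turn left 21°, forward 6.2 m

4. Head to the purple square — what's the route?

turn left 37°, forward 4.7 m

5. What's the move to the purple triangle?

turn right 34°, forward 2.4 m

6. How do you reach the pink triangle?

turn left 173°, forward 7.6 m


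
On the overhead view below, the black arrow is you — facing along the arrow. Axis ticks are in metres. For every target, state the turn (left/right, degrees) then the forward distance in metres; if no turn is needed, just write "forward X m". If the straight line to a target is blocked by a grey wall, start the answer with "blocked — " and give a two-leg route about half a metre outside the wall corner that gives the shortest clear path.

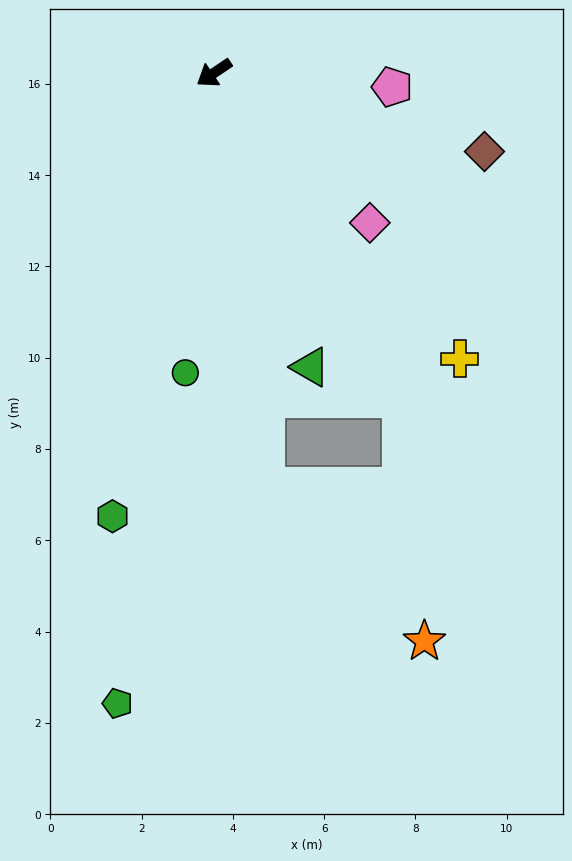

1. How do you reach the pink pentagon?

turn left 142°, forward 3.9 m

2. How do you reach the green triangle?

turn left 74°, forward 6.8 m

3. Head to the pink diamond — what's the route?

turn left 102°, forward 4.7 m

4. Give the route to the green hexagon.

turn left 43°, forward 10.0 m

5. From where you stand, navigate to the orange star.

blocked — turn left 86°, forward 8.2 m, then turn right 25°, forward 5.3 m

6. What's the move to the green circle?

turn left 51°, forward 6.6 m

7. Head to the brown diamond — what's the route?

turn left 130°, forward 6.2 m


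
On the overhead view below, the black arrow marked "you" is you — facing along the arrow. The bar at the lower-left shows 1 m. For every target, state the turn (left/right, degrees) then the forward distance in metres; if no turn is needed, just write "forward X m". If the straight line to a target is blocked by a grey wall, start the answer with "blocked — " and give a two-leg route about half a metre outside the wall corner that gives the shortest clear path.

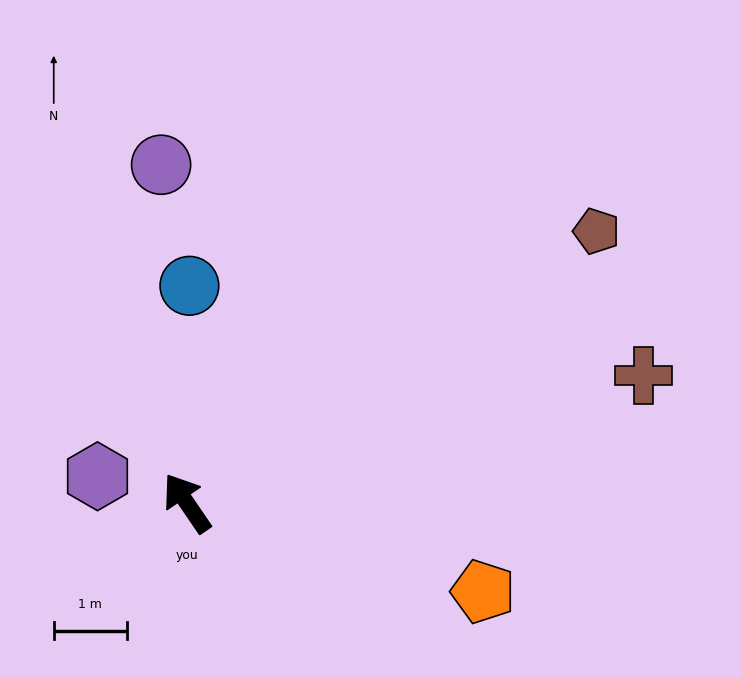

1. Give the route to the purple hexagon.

turn left 39°, forward 1.3 m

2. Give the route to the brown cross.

turn right 109°, forward 6.5 m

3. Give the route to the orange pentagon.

turn right 141°, forward 4.2 m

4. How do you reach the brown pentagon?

turn right 91°, forward 6.7 m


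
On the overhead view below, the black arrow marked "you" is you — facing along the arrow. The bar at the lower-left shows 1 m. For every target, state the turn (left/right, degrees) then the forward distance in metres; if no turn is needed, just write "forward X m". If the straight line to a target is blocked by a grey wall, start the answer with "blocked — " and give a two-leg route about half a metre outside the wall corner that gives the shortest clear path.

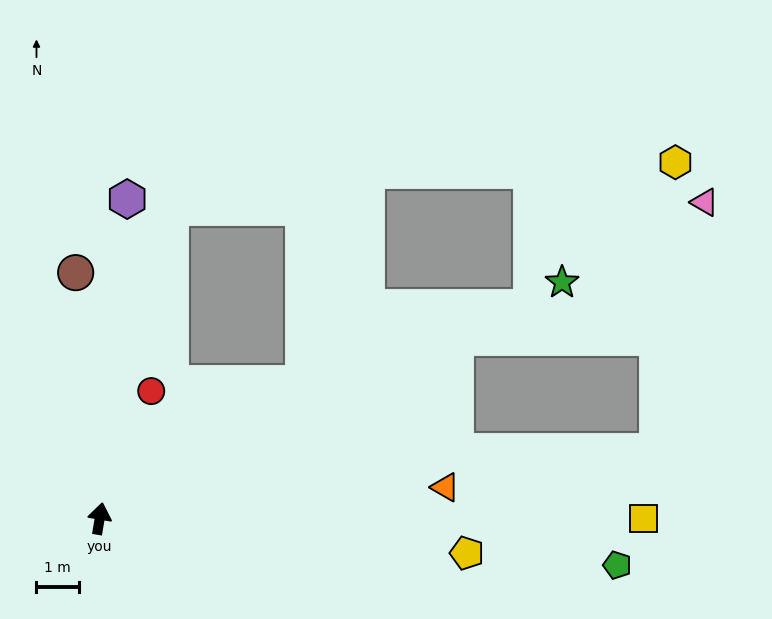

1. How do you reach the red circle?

turn right 12°, forward 3.2 m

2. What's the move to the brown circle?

turn left 15°, forward 5.8 m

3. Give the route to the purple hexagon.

turn left 5°, forward 7.6 m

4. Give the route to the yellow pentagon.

turn right 86°, forward 8.7 m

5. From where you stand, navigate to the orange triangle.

turn right 75°, forward 8.2 m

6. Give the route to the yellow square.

turn right 80°, forward 12.8 m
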